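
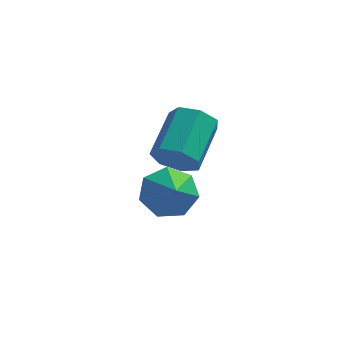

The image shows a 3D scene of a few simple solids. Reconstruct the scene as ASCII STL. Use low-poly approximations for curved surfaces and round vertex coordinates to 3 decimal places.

solid 
facet normal -0.182 -0.877 -0.445
outer loop
vertex 2.783 -1.654 -0.465
vertex 2.575 -1.313 -1.052
vertex 3.226 -1.537 -0.877
endloop
endfacet
facet normal 0.671 -0.443 0.595
outer loop
vertex 2.783 -1.654 -0.465
vertex 3.226 -1.537 -0.877
vertex 3.073 -0.269 0.238
endloop
endfacet
facet normal 0.671 -0.442 0.595
outer loop
vertex 3.073 -0.269 0.238
vertex 3.226 -1.537 -0.877
vertex 3.515 -0.152 -0.174
endloop
endfacet
facet normal 0.184 0.876 0.446
outer loop
vertex 3.073 -0.269 0.238
vertex 3.515 -0.152 -0.174
vertex 2.865 0.073 -0.348
endloop
endfacet
facet normal -0.182 -0.877 -0.445
outer loop
vertex 3.226 -1.537 -0.877
vertex 2.575 -1.313 -1.052
vertex 3.179 -1.251 -1.421
endloop
endfacet
facet normal 0.980 -0.128 -0.152
outer loop
vertex 3.226 -1.537 -0.877
vertex 3.179 -1.251 -1.421
vertex 3.515 -0.152 -0.174
endloop
endfacet
facet normal 0.980 -0.128 -0.152
outer loop
vertex 3.515 -0.152 -0.174
vertex 3.179 -1.251 -1.421
vertex 3.468 0.134 -0.718
endloop
endfacet
facet normal 0.184 0.876 0.445
outer loop
vertex 3.515 -0.152 -0.174
vertex 3.468 0.134 -0.718
vertex 2.865 0.073 -0.348
endloop
endfacet
facet normal -0.182 -0.877 -0.445
outer loop
vertex 3.179 -1.251 -1.421
vertex 2.575 -1.313 -1.052
vertex 2.677 -1.012 -1.686
endloop
endfacet
facet normal 0.550 0.284 -0.786
outer loop
vertex 3.179 -1.251 -1.421
vertex 2.677 -1.012 -1.686
vertex 3.468 0.134 -0.718
endloop
endfacet
facet normal 0.551 0.283 -0.785
outer loop
vertex 3.468 0.134 -0.718
vertex 2.677 -1.012 -1.686
vertex 2.967 0.373 -0.983
endloop
endfacet
facet normal 0.184 0.877 0.444
outer loop
vertex 3.468 0.134 -0.718
vertex 2.967 0.373 -0.983
vertex 2.865 0.073 -0.348
endloop
endfacet
facet normal -0.185 -0.876 -0.446
outer loop
vertex 2.677 -1.012 -1.686
vertex 2.575 -1.313 -1.052
vertex 2.099 -0.998 -1.474
endloop
endfacet
facet normal -0.292 0.481 -0.827
outer loop
vertex 2.677 -1.012 -1.686
vertex 2.099 -0.998 -1.474
vertex 2.967 0.373 -0.983
endloop
endfacet
facet normal -0.291 0.481 -0.827
outer loop
vertex 2.967 0.373 -0.983
vertex 2.099 -0.998 -1.474
vertex 2.388 0.387 -0.771
endloop
endfacet
facet normal 0.184 0.877 0.444
outer loop
vertex 2.967 0.373 -0.983
vertex 2.388 0.387 -0.771
vertex 2.865 0.073 -0.348
endloop
endfacet
facet normal -0.184 -0.876 -0.446
outer loop
vertex 2.099 -0.998 -1.474
vertex 2.575 -1.313 -1.052
vertex 1.879 -1.222 -0.944
endloop
endfacet
facet normal -0.916 0.316 -0.247
outer loop
vertex 2.099 -0.998 -1.474
vertex 1.879 -1.222 -0.944
vertex 2.388 0.387 -0.771
endloop
endfacet
facet normal -0.916 0.316 -0.245
outer loop
vertex 2.388 0.387 -0.771
vertex 1.879 -1.222 -0.944
vertex 2.169 0.163 -0.241
endloop
endfacet
facet normal 0.182 0.877 0.446
outer loop
vertex 2.388 0.387 -0.771
vertex 2.169 0.163 -0.241
vertex 2.865 0.073 -0.348
endloop
endfacet
facet normal -0.184 -0.877 -0.444
outer loop
vertex 1.879 -1.222 -0.944
vertex 2.575 -1.313 -1.052
vertex 2.184 -1.514 -0.494
endloop
endfacet
facet normal -0.850 -0.086 0.520
outer loop
vertex 1.879 -1.222 -0.944
vertex 2.184 -1.514 -0.494
vertex 2.169 0.163 -0.241
endloop
endfacet
facet normal -0.851 -0.086 0.519
outer loop
vertex 2.169 0.163 -0.241
vertex 2.184 -1.514 -0.494
vertex 2.473 -0.129 0.209
endloop
endfacet
facet normal 0.182 0.876 0.446
outer loop
vertex 2.169 0.163 -0.241
vertex 2.473 -0.129 0.209
vertex 2.865 0.073 -0.348
endloop
endfacet
facet normal -0.183 -0.877 -0.444
outer loop
vertex 2.184 -1.514 -0.494
vertex 2.575 -1.313 -1.052
vertex 2.783 -1.654 -0.465
endloop
endfacet
facet normal -0.142 -0.424 0.894
outer loop
vertex 2.184 -1.514 -0.494
vertex 2.783 -1.654 -0.465
vertex 2.473 -0.129 0.209
endloop
endfacet
facet normal -0.142 -0.424 0.894
outer loop
vertex 2.473 -0.129 0.209
vertex 2.783 -1.654 -0.465
vertex 3.073 -0.269 0.238
endloop
endfacet
facet normal 0.183 0.876 0.446
outer loop
vertex 2.473 -0.129 0.209
vertex 3.073 -0.269 0.238
vertex 2.865 0.073 -0.348
endloop
endfacet
facet normal -0.295 0.711 -0.639
outer loop
vertex 2.616 -0.052 -4.233
vertex 2.136 0.304 -3.615
vertex 2.957 0.464 -3.816
endloop
endfacet
facet normal 0.857 -0.511 -0.068
outer loop
vertex 2.616 -0.052 -4.233
vertex 2.957 0.464 -3.816
vertex 2.464 -0.484 -2.905
endloop
endfacet
facet normal -0.295 0.711 -0.638
outer loop
vertex 2.957 0.464 -3.816
vertex 2.136 0.304 -3.615
vertex 2.68 0.86 -3.247
endloop
endfacet
facet normal 0.891 -0.028 0.453
outer loop
vertex 2.957 0.464 -3.816
vertex 2.68 0.86 -3.247
vertex 2.464 -0.484 -2.905
endloop
endfacet
facet normal -0.294 0.711 -0.639
outer loop
vertex 2.68 0.86 -3.247
vertex 2.136 0.304 -3.615
vertex 1.993 0.838 -2.956
endloop
endfacet
facet normal 0.380 0.170 0.909
outer loop
vertex 2.68 0.86 -3.247
vertex 1.993 0.838 -2.956
vertex 2.464 -0.484 -2.905
endloop
endfacet
facet normal -0.296 0.710 -0.639
outer loop
vertex 1.993 0.838 -2.956
vertex 2.136 0.304 -3.615
vertex 1.414 0.413 -3.16
endloop
endfacet
facet normal -0.288 -0.066 0.955
outer loop
vertex 1.993 0.838 -2.956
vertex 1.414 0.413 -3.16
vertex 2.464 -0.484 -2.905
endloop
endfacet
facet normal -0.295 0.711 -0.639
outer loop
vertex 1.414 0.413 -3.16
vertex 2.136 0.304 -3.615
vertex 1.379 -0.093 -3.707
endloop
endfacet
facet normal -0.613 -0.560 0.557
outer loop
vertex 1.414 0.413 -3.16
vertex 1.379 -0.093 -3.707
vertex 2.464 -0.484 -2.905
endloop
endfacet
facet normal -0.295 0.710 -0.640
outer loop
vertex 1.379 -0.093 -3.707
vertex 2.136 0.304 -3.615
vertex 1.914 -0.301 -4.184
endloop
endfacet
facet normal -0.350 -0.937 0.016
outer loop
vertex 1.379 -0.093 -3.707
vertex 1.914 -0.301 -4.184
vertex 2.464 -0.484 -2.905
endloop
endfacet
facet normal -0.296 0.710 -0.639
outer loop
vertex 1.914 -0.301 -4.184
vertex 2.136 0.304 -3.615
vertex 2.616 -0.052 -4.233
endloop
endfacet
facet normal 0.306 -0.915 -0.263
outer loop
vertex 1.914 -0.301 -4.184
vertex 2.616 -0.052 -4.233
vertex 2.464 -0.484 -2.905
endloop
endfacet

endsolid


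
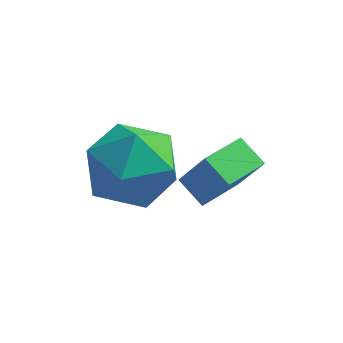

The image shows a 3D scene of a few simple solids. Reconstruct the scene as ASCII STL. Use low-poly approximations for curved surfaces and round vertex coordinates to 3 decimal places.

solid 
facet normal -0.490 0.130 -0.862
outer loop
vertex -2.662 0.659 -3.234
vertex -2.042 1.703 -3.429
vertex -2.071 0.234 -3.634
endloop
endfacet
facet normal -0.504 -0.849 0.158
outer loop
vertex -1.478 0.077 -2.591
vertex -2.662 0.659 -3.234
vertex -2.071 0.234 -3.634
endloop
endfacet
facet normal -0.491 0.130 -0.862
outer loop
vertex -2.071 0.234 -3.634
vertex -2.042 1.703 -3.429
vertex -1.452 1.278 -3.829
endloop
endfacet
facet normal 0.711 -0.512 -0.482
outer loop
vertex -1.452 1.278 -3.829
vertex -1.478 0.077 -2.591
vertex -2.071 0.234 -3.634
endloop
endfacet
facet normal -0.711 0.512 0.481
outer loop
vertex -2.662 0.659 -3.234
vertex -1.449 1.546 -2.386
vertex -2.042 1.703 -3.429
endloop
endfacet
facet normal -0.504 -0.849 0.159
outer loop
vertex -2.068 0.502 -2.191
vertex -2.662 0.659 -3.234
vertex -1.478 0.077 -2.591
endloop
endfacet
facet normal -0.711 0.512 0.482
outer loop
vertex -2.068 0.502 -2.191
vertex -1.449 1.546 -2.386
vertex -2.662 0.659 -3.234
endloop
endfacet
facet normal 0.504 0.849 -0.159
outer loop
vertex -2.042 1.703 -3.429
vertex -1.449 1.546 -2.386
vertex -1.452 1.278 -3.829
endloop
endfacet
facet normal 0.711 -0.512 -0.482
outer loop
vertex -0.858 1.121 -2.786
vertex -1.478 0.077 -2.591
vertex -1.452 1.278 -3.829
endloop
endfacet
facet normal 0.503 0.849 -0.159
outer loop
vertex -1.452 1.278 -3.829
vertex -1.449 1.546 -2.386
vertex -0.858 1.121 -2.786
endloop
endfacet
facet normal 0.490 -0.130 0.862
outer loop
vertex -0.858 1.121 -2.786
vertex -2.068 0.502 -2.191
vertex -1.478 0.077 -2.591
endloop
endfacet
facet normal 0.490 -0.130 0.862
outer loop
vertex -1.449 1.546 -2.386
vertex -2.068 0.502 -2.191
vertex -0.858 1.121 -2.786
endloop
endfacet
facet normal -0.526 0.840 -0.137
outer loop
vertex -3.417 0.522 -2.203
vertex -4.392 -0.073 -2.107
vertex -3.906 0.383 -1.175
endloop
endfacet
facet normal 0.099 0.979 0.180
outer loop
vertex -3.417 0.522 -2.203
vertex -3.906 0.383 -1.175
vertex -2.769 0.288 -1.287
endloop
endfacet
facet normal 0.620 0.744 -0.248
outer loop
vertex -3.417 0.522 -2.203
vertex -2.769 0.288 -1.287
vertex -2.553 -0.226 -2.288
endloop
endfacet
facet normal 0.317 0.460 -0.829
outer loop
vertex -3.417 0.522 -2.203
vertex -2.553 -0.226 -2.288
vertex -3.556 -0.449 -2.795
endloop
endfacet
facet normal -0.392 0.519 -0.760
outer loop
vertex -3.417 0.522 -2.203
vertex -3.556 -0.449 -2.795
vertex -4.392 -0.073 -2.107
endloop
endfacet
facet normal 0.128 0.605 0.786
outer loop
vertex -2.769 0.288 -1.287
vertex -3.906 0.383 -1.175
vertex -3.344 -0.451 -0.625
endloop
endfacet
facet normal -0.883 0.380 0.275
outer loop
vertex -3.906 0.383 -1.175
vertex -4.392 -0.073 -2.107
vertex -4.347 -0.674 -1.132
endloop
endfacet
facet normal -0.666 -0.139 -0.733
outer loop
vertex -4.392 -0.073 -2.107
vertex -3.556 -0.449 -2.795
vertex -4.131 -1.188 -2.133
endloop
endfacet
facet normal 0.480 -0.234 -0.846
outer loop
vertex -3.556 -0.449 -2.795
vertex -2.553 -0.226 -2.288
vertex -2.994 -1.283 -2.245
endloop
endfacet
facet normal 0.970 0.225 0.094
outer loop
vertex -2.553 -0.226 -2.288
vertex -2.769 0.288 -1.287
vertex -2.508 -0.827 -1.313
endloop
endfacet
facet normal -0.317 -0.460 0.829
outer loop
vertex -3.483 -1.422 -1.217
vertex -3.344 -0.451 -0.625
vertex -4.347 -0.674 -1.132
endloop
endfacet
facet normal -0.620 -0.744 0.248
outer loop
vertex -3.483 -1.422 -1.217
vertex -4.347 -0.674 -1.132
vertex -4.131 -1.188 -2.133
endloop
endfacet
facet normal -0.099 -0.979 -0.180
outer loop
vertex -3.483 -1.422 -1.217
vertex -4.131 -1.188 -2.133
vertex -2.994 -1.283 -2.245
endloop
endfacet
facet normal 0.526 -0.840 0.137
outer loop
vertex -3.483 -1.422 -1.217
vertex -2.994 -1.283 -2.245
vertex -2.508 -0.827 -1.313
endloop
endfacet
facet normal 0.392 -0.519 0.760
outer loop
vertex -3.483 -1.422 -1.217
vertex -2.508 -0.827 -1.313
vertex -3.344 -0.451 -0.625
endloop
endfacet
facet normal -0.480 0.234 0.846
outer loop
vertex -4.347 -0.674 -1.132
vertex -3.344 -0.451 -0.625
vertex -3.906 0.383 -1.175
endloop
endfacet
facet normal -0.970 -0.225 -0.094
outer loop
vertex -4.131 -1.188 -2.133
vertex -4.347 -0.674 -1.132
vertex -4.392 -0.073 -2.107
endloop
endfacet
facet normal -0.128 -0.605 -0.786
outer loop
vertex -2.994 -1.283 -2.245
vertex -4.131 -1.188 -2.133
vertex -3.556 -0.449 -2.795
endloop
endfacet
facet normal 0.883 -0.380 -0.275
outer loop
vertex -2.508 -0.827 -1.313
vertex -2.994 -1.283 -2.245
vertex -2.553 -0.226 -2.288
endloop
endfacet
facet normal 0.666 0.139 0.733
outer loop
vertex -3.344 -0.451 -0.625
vertex -2.508 -0.827 -1.313
vertex -2.769 0.288 -1.287
endloop
endfacet

endsolid


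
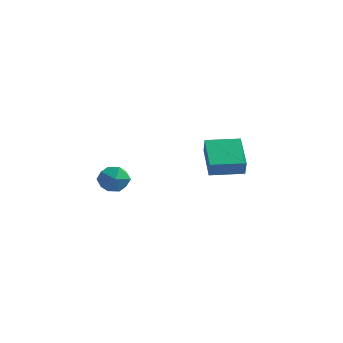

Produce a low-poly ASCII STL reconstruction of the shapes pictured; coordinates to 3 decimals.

solid 
facet normal -0.318 0.397 -0.861
outer loop
vertex 1.169 0.503 -0.861
vertex 2.595 1.728 -0.823
vertex 2.408 -0.907 -1.969
endloop
endfacet
facet normal -0.759 -0.651 -0.020
outer loop
vertex 2.745 -1.328 -1.057
vertex 1.169 0.503 -0.861
vertex 2.408 -0.907 -1.969
endloop
endfacet
facet normal -0.319 0.397 -0.861
outer loop
vertex 2.408 -0.907 -1.969
vertex 2.595 1.728 -0.823
vertex 3.834 0.318 -1.932
endloop
endfacet
facet normal 0.569 -0.647 -0.509
outer loop
vertex 3.834 0.318 -1.932
vertex 2.745 -1.328 -1.057
vertex 2.408 -0.907 -1.969
endloop
endfacet
facet normal -0.569 0.646 0.509
outer loop
vertex 1.169 0.503 -0.861
vertex 2.932 1.307 0.089
vertex 2.595 1.728 -0.823
endloop
endfacet
facet normal -0.759 -0.651 -0.020
outer loop
vertex 1.506 0.082 0.052
vertex 1.169 0.503 -0.861
vertex 2.745 -1.328 -1.057
endloop
endfacet
facet normal -0.569 0.647 0.508
outer loop
vertex 1.506 0.082 0.052
vertex 2.932 1.307 0.089
vertex 1.169 0.503 -0.861
endloop
endfacet
facet normal 0.759 0.651 0.020
outer loop
vertex 2.595 1.728 -0.823
vertex 2.932 1.307 0.089
vertex 3.834 0.318 -1.932
endloop
endfacet
facet normal 0.569 -0.647 -0.508
outer loop
vertex 4.171 -0.103 -1.019
vertex 2.745 -1.328 -1.057
vertex 3.834 0.318 -1.932
endloop
endfacet
facet normal 0.759 0.651 0.020
outer loop
vertex 3.834 0.318 -1.932
vertex 2.932 1.307 0.089
vertex 4.171 -0.103 -1.019
endloop
endfacet
facet normal 0.318 -0.397 0.861
outer loop
vertex 4.171 -0.103 -1.019
vertex 1.506 0.082 0.052
vertex 2.745 -1.328 -1.057
endloop
endfacet
facet normal 0.318 -0.397 0.861
outer loop
vertex 2.932 1.307 0.089
vertex 1.506 0.082 0.052
vertex 4.171 -0.103 -1.019
endloop
endfacet
facet normal -0.459 0.843 0.283
outer loop
vertex -4.29 -0.111 -3.837
vertex -4.313 -0.45 -2.864
vertex -3.509 0.1 -3.199
endloop
endfacet
facet normal -0.033 0.960 -0.278
outer loop
vertex -4.29 -0.111 -3.837
vertex -3.509 0.1 -3.199
vertex -3.318 -0.175 -4.173
endloop
endfacet
facet normal -0.245 0.534 -0.809
outer loop
vertex -4.29 -0.111 -3.837
vertex -3.318 -0.175 -4.173
vertex -4.004 -0.896 -4.441
endloop
endfacet
facet normal -0.802 0.152 -0.578
outer loop
vertex -4.29 -0.111 -3.837
vertex -4.004 -0.896 -4.441
vertex -4.619 -1.066 -3.632
endloop
endfacet
facet normal -0.934 0.343 0.097
outer loop
vertex -4.29 -0.111 -3.837
vertex -4.619 -1.066 -3.632
vertex -4.313 -0.45 -2.864
endloop
endfacet
facet normal 0.631 0.770 -0.094
outer loop
vertex -3.318 -0.175 -4.173
vertex -3.509 0.1 -3.199
vertex -2.741 -0.554 -3.408
endloop
endfacet
facet normal -0.059 0.580 0.812
outer loop
vertex -3.509 0.1 -3.199
vertex -4.313 -0.45 -2.864
vertex -3.356 -0.724 -2.599
endloop
endfacet
facet normal -0.828 -0.227 0.512
outer loop
vertex -4.313 -0.45 -2.864
vertex -4.619 -1.066 -3.632
vertex -4.042 -1.445 -2.867
endloop
endfacet
facet normal -0.614 -0.536 -0.579
outer loop
vertex -4.619 -1.066 -3.632
vertex -4.004 -0.896 -4.441
vertex -3.851 -1.72 -3.841
endloop
endfacet
facet normal 0.288 0.081 -0.954
outer loop
vertex -4.004 -0.896 -4.441
vertex -3.318 -0.175 -4.173
vertex -3.047 -1.17 -4.176
endloop
endfacet
facet normal 0.802 -0.152 0.578
outer loop
vertex -3.07 -1.509 -3.203
vertex -2.741 -0.554 -3.408
vertex -3.356 -0.724 -2.599
endloop
endfacet
facet normal 0.245 -0.534 0.809
outer loop
vertex -3.07 -1.509 -3.203
vertex -3.356 -0.724 -2.599
vertex -4.042 -1.445 -2.867
endloop
endfacet
facet normal 0.033 -0.960 0.278
outer loop
vertex -3.07 -1.509 -3.203
vertex -4.042 -1.445 -2.867
vertex -3.851 -1.72 -3.841
endloop
endfacet
facet normal 0.459 -0.843 -0.283
outer loop
vertex -3.07 -1.509 -3.203
vertex -3.851 -1.72 -3.841
vertex -3.047 -1.17 -4.176
endloop
endfacet
facet normal 0.934 -0.343 -0.097
outer loop
vertex -3.07 -1.509 -3.203
vertex -3.047 -1.17 -4.176
vertex -2.741 -0.554 -3.408
endloop
endfacet
facet normal 0.614 0.536 0.579
outer loop
vertex -3.356 -0.724 -2.599
vertex -2.741 -0.554 -3.408
vertex -3.509 0.1 -3.199
endloop
endfacet
facet normal -0.288 -0.081 0.954
outer loop
vertex -4.042 -1.445 -2.867
vertex -3.356 -0.724 -2.599
vertex -4.313 -0.45 -2.864
endloop
endfacet
facet normal -0.631 -0.770 0.094
outer loop
vertex -3.851 -1.72 -3.841
vertex -4.042 -1.445 -2.867
vertex -4.619 -1.066 -3.632
endloop
endfacet
facet normal 0.059 -0.580 -0.812
outer loop
vertex -3.047 -1.17 -4.176
vertex -3.851 -1.72 -3.841
vertex -4.004 -0.896 -4.441
endloop
endfacet
facet normal 0.828 0.227 -0.512
outer loop
vertex -2.741 -0.554 -3.408
vertex -3.047 -1.17 -4.176
vertex -3.318 -0.175 -4.173
endloop
endfacet

endsolid


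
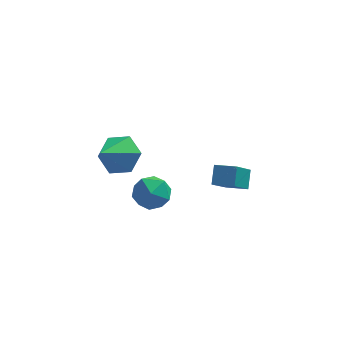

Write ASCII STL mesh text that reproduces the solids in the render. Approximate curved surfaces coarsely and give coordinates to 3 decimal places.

solid 
facet normal 0.390 0.683 -0.617
outer loop
vertex -2.032 0.194 3.991
vertex -2.373 -0.271 3.261
vertex -2.883 0.391 3.671
endloop
endfacet
facet normal -0.275 0.298 0.914
outer loop
vertex -2.032 0.194 3.991
vertex -2.883 0.391 3.671
vertex -2.967 -1.309 4.199
endloop
endfacet
facet normal 0.391 0.683 -0.617
outer loop
vertex -2.883 0.391 3.671
vertex -2.373 -0.271 3.261
vertex -3.223 -0.074 2.94
endloop
endfacet
facet normal -0.930 0.150 0.337
outer loop
vertex -2.883 0.391 3.671
vertex -3.223 -0.074 2.94
vertex -2.967 -1.309 4.199
endloop
endfacet
facet normal 0.391 0.683 -0.617
outer loop
vertex -3.223 -0.074 2.94
vertex -2.373 -0.271 3.261
vertex -2.714 -0.735 2.531
endloop
endfacet
facet normal -0.837 -0.466 -0.287
outer loop
vertex -3.223 -0.074 2.94
vertex -2.714 -0.735 2.531
vertex -2.967 -1.309 4.199
endloop
endfacet
facet normal 0.391 0.683 -0.617
outer loop
vertex -2.714 -0.735 2.531
vertex -2.373 -0.271 3.261
vertex -1.863 -0.932 2.852
endloop
endfacet
facet normal -0.090 -0.937 -0.336
outer loop
vertex -2.714 -0.735 2.531
vertex -1.863 -0.932 2.852
vertex -2.967 -1.309 4.199
endloop
endfacet
facet normal 0.391 0.683 -0.617
outer loop
vertex -1.863 -0.932 2.852
vertex -2.373 -0.271 3.261
vertex -1.523 -0.468 3.582
endloop
endfacet
facet normal 0.563 -0.791 0.240
outer loop
vertex -1.863 -0.932 2.852
vertex -1.523 -0.468 3.582
vertex -2.967 -1.309 4.199
endloop
endfacet
facet normal 0.391 0.682 -0.617
outer loop
vertex -1.523 -0.468 3.582
vertex -2.373 -0.271 3.261
vertex -2.032 0.194 3.991
endloop
endfacet
facet normal 0.470 -0.173 0.865
outer loop
vertex -1.523 -0.468 3.582
vertex -2.032 0.194 3.991
vertex -2.967 -1.309 4.199
endloop
endfacet
facet normal -0.368 0.924 -0.105
outer loop
vertex -1.42 2.369 -1.264
vertex -2.124 2.15 -0.723
vertex -1.359 2.496 -0.361
endloop
endfacet
facet normal 0.343 0.927 -0.154
outer loop
vertex -1.42 2.369 -1.264
vertex -1.359 2.496 -0.361
vertex -0.648 2.156 -0.823
endloop
endfacet
facet normal 0.530 0.494 -0.689
outer loop
vertex -1.42 2.369 -1.264
vertex -0.648 2.156 -0.823
vertex -0.973 1.599 -1.472
endloop
endfacet
facet normal -0.067 0.224 -0.972
outer loop
vertex -1.42 2.369 -1.264
vertex -0.973 1.599 -1.472
vertex -1.886 1.596 -1.41
endloop
endfacet
facet normal -0.622 0.490 -0.611
outer loop
vertex -1.42 2.369 -1.264
vertex -1.886 1.596 -1.41
vertex -2.124 2.15 -0.723
endloop
endfacet
facet normal 0.606 0.654 0.452
outer loop
vertex -0.648 2.156 -0.823
vertex -1.359 2.496 -0.361
vertex -0.874 1.804 -0.01
endloop
endfacet
facet normal -0.545 0.650 0.530
outer loop
vertex -1.359 2.496 -0.361
vertex -2.124 2.15 -0.723
vertex -1.787 1.801 0.052
endloop
endfacet
facet normal -0.956 -0.053 -0.289
outer loop
vertex -2.124 2.15 -0.723
vertex -1.886 1.596 -1.41
vertex -2.112 1.244 -0.597
endloop
endfacet
facet normal -0.058 -0.483 -0.873
outer loop
vertex -1.886 1.596 -1.41
vertex -0.973 1.599 -1.472
vertex -1.401 0.904 -1.059
endloop
endfacet
facet normal 0.908 -0.046 -0.416
outer loop
vertex -0.973 1.599 -1.472
vertex -0.648 2.156 -0.823
vertex -0.636 1.25 -0.697
endloop
endfacet
facet normal 0.067 -0.224 0.972
outer loop
vertex -1.34 1.031 -0.156
vertex -0.874 1.804 -0.01
vertex -1.787 1.801 0.052
endloop
endfacet
facet normal -0.530 -0.494 0.689
outer loop
vertex -1.34 1.031 -0.156
vertex -1.787 1.801 0.052
vertex -2.112 1.244 -0.597
endloop
endfacet
facet normal -0.343 -0.927 0.154
outer loop
vertex -1.34 1.031 -0.156
vertex -2.112 1.244 -0.597
vertex -1.401 0.904 -1.059
endloop
endfacet
facet normal 0.368 -0.924 0.105
outer loop
vertex -1.34 1.031 -0.156
vertex -1.401 0.904 -1.059
vertex -0.636 1.25 -0.697
endloop
endfacet
facet normal 0.622 -0.490 0.611
outer loop
vertex -1.34 1.031 -0.156
vertex -0.636 1.25 -0.697
vertex -0.874 1.804 -0.01
endloop
endfacet
facet normal 0.058 0.483 0.873
outer loop
vertex -1.787 1.801 0.052
vertex -0.874 1.804 -0.01
vertex -1.359 2.496 -0.361
endloop
endfacet
facet normal -0.908 0.046 0.416
outer loop
vertex -2.112 1.244 -0.597
vertex -1.787 1.801 0.052
vertex -2.124 2.15 -0.723
endloop
endfacet
facet normal -0.606 -0.654 -0.452
outer loop
vertex -1.401 0.904 -1.059
vertex -2.112 1.244 -0.597
vertex -1.886 1.596 -1.41
endloop
endfacet
facet normal 0.545 -0.650 -0.530
outer loop
vertex -0.636 1.25 -0.697
vertex -1.401 0.904 -1.059
vertex -0.973 1.599 -1.472
endloop
endfacet
facet normal 0.956 0.053 0.289
outer loop
vertex -0.874 1.804 -0.01
vertex -0.636 1.25 -0.697
vertex -0.648 2.156 -0.823
endloop
endfacet
facet normal -0.954 0.245 -0.170
outer loop
vertex 0.898 3.026 -1.173
vertex 0.948 3.689 -0.495
vertex 1.406 4.189 -2.349
endloop
endfacet
facet normal -0.053 -0.698 -0.714
outer loop
vertex 2.332 3.951 -2.185
vertex 0.898 3.026 -1.173
vertex 1.406 4.189 -2.349
endloop
endfacet
facet normal -0.954 0.245 -0.170
outer loop
vertex 1.406 4.189 -2.349
vertex 0.948 3.689 -0.495
vertex 1.456 4.852 -1.671
endloop
endfacet
facet normal 0.293 0.673 -0.679
outer loop
vertex 1.456 4.852 -1.671
vertex 2.332 3.951 -2.185
vertex 1.406 4.189 -2.349
endloop
endfacet
facet normal -0.293 -0.673 0.679
outer loop
vertex 0.898 3.026 -1.173
vertex 1.874 3.451 -0.331
vertex 0.948 3.689 -0.495
endloop
endfacet
facet normal -0.053 -0.698 -0.714
outer loop
vertex 1.824 2.788 -1.009
vertex 0.898 3.026 -1.173
vertex 2.332 3.951 -2.185
endloop
endfacet
facet normal -0.293 -0.673 0.679
outer loop
vertex 1.824 2.788 -1.009
vertex 1.874 3.451 -0.331
vertex 0.898 3.026 -1.173
endloop
endfacet
facet normal 0.053 0.698 0.714
outer loop
vertex 0.948 3.689 -0.495
vertex 1.874 3.451 -0.331
vertex 1.456 4.852 -1.671
endloop
endfacet
facet normal 0.293 0.673 -0.679
outer loop
vertex 2.382 4.614 -1.507
vertex 2.332 3.951 -2.185
vertex 1.456 4.852 -1.671
endloop
endfacet
facet normal 0.053 0.698 0.714
outer loop
vertex 1.456 4.852 -1.671
vertex 1.874 3.451 -0.331
vertex 2.382 4.614 -1.507
endloop
endfacet
facet normal 0.954 -0.245 0.170
outer loop
vertex 2.382 4.614 -1.507
vertex 1.824 2.788 -1.009
vertex 2.332 3.951 -2.185
endloop
endfacet
facet normal 0.954 -0.245 0.170
outer loop
vertex 1.874 3.451 -0.331
vertex 1.824 2.788 -1.009
vertex 2.382 4.614 -1.507
endloop
endfacet

endsolid


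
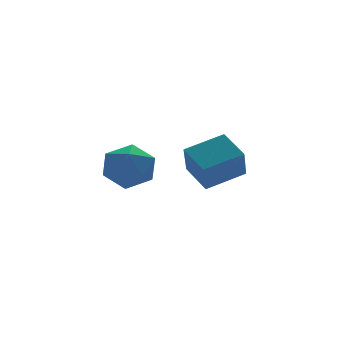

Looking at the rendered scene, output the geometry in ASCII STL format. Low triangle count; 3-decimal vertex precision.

solid 
facet normal -0.989 0.130 0.064
outer loop
vertex -4.42 -1.185 0.037
vertex -4.532 -2.268 0.511
vertex -4.363 -1.327 1.215
endloop
endfacet
facet normal -0.647 0.753 0.122
outer loop
vertex -4.42 -1.185 0.037
vertex -4.363 -1.327 1.215
vertex -3.608 -0.59 0.668
endloop
endfacet
facet normal -0.257 0.846 -0.467
outer loop
vertex -4.42 -1.185 0.037
vertex -3.608 -0.59 0.668
vertex -3.311 -1.076 -0.375
endloop
endfacet
facet normal -0.358 0.280 -0.890
outer loop
vertex -4.42 -1.185 0.037
vertex -3.311 -1.076 -0.375
vertex -3.882 -2.114 -0.472
endloop
endfacet
facet normal -0.811 -0.162 -0.562
outer loop
vertex -4.42 -1.185 0.037
vertex -3.882 -2.114 -0.472
vertex -4.532 -2.268 0.511
endloop
endfacet
facet normal -0.200 0.708 0.677
outer loop
vertex -3.608 -0.59 0.668
vertex -4.363 -1.327 1.215
vertex -3.218 -1.306 1.532
endloop
endfacet
facet normal -0.755 -0.300 0.583
outer loop
vertex -4.363 -1.327 1.215
vertex -4.532 -2.268 0.511
vertex -3.789 -2.344 1.435
endloop
endfacet
facet normal -0.467 -0.773 -0.430
outer loop
vertex -4.532 -2.268 0.511
vertex -3.882 -2.114 -0.472
vertex -3.492 -2.83 0.392
endloop
endfacet
facet normal 0.267 -0.057 -0.962
outer loop
vertex -3.882 -2.114 -0.472
vertex -3.311 -1.076 -0.375
vertex -2.737 -2.093 -0.155
endloop
endfacet
facet normal 0.432 0.858 -0.277
outer loop
vertex -3.311 -1.076 -0.375
vertex -3.608 -0.59 0.668
vertex -2.568 -1.152 0.549
endloop
endfacet
facet normal 0.358 -0.280 0.890
outer loop
vertex -2.68 -2.235 1.023
vertex -3.218 -1.306 1.532
vertex -3.789 -2.344 1.435
endloop
endfacet
facet normal 0.257 -0.846 0.467
outer loop
vertex -2.68 -2.235 1.023
vertex -3.789 -2.344 1.435
vertex -3.492 -2.83 0.392
endloop
endfacet
facet normal 0.647 -0.753 -0.122
outer loop
vertex -2.68 -2.235 1.023
vertex -3.492 -2.83 0.392
vertex -2.737 -2.093 -0.155
endloop
endfacet
facet normal 0.989 -0.130 -0.064
outer loop
vertex -2.68 -2.235 1.023
vertex -2.737 -2.093 -0.155
vertex -2.568 -1.152 0.549
endloop
endfacet
facet normal 0.811 0.162 0.562
outer loop
vertex -2.68 -2.235 1.023
vertex -2.568 -1.152 0.549
vertex -3.218 -1.306 1.532
endloop
endfacet
facet normal -0.267 0.057 0.962
outer loop
vertex -3.789 -2.344 1.435
vertex -3.218 -1.306 1.532
vertex -4.363 -1.327 1.215
endloop
endfacet
facet normal -0.432 -0.858 0.277
outer loop
vertex -3.492 -2.83 0.392
vertex -3.789 -2.344 1.435
vertex -4.532 -2.268 0.511
endloop
endfacet
facet normal 0.200 -0.708 -0.677
outer loop
vertex -2.737 -2.093 -0.155
vertex -3.492 -2.83 0.392
vertex -3.882 -2.114 -0.472
endloop
endfacet
facet normal 0.755 0.300 -0.583
outer loop
vertex -2.568 -1.152 0.549
vertex -2.737 -2.093 -0.155
vertex -3.311 -1.076 -0.375
endloop
endfacet
facet normal 0.467 0.773 0.430
outer loop
vertex -3.218 -1.306 1.532
vertex -2.568 -1.152 0.549
vertex -3.608 -0.59 0.668
endloop
endfacet
facet normal -0.294 -0.464 0.836
outer loop
vertex 1.617 -1.388 0.331
vertex 1.411 0.012 1.035
vertex -0.182 -1.346 -0.278
endloop
endfacet
facet normal 0.130 -0.886 -0.445
outer loop
vertex 0.309 -0.572 -1.675
vertex 1.617 -1.388 0.331
vertex -0.182 -1.346 -0.278
endloop
endfacet
facet normal -0.294 -0.463 0.836
outer loop
vertex -0.182 -1.346 -0.278
vertex 1.411 0.012 1.035
vertex -0.388 0.054 0.425
endloop
endfacet
facet normal -0.947 0.022 -0.321
outer loop
vertex -0.388 0.054 0.425
vertex 0.309 -0.572 -1.675
vertex -0.182 -1.346 -0.278
endloop
endfacet
facet normal 0.947 -0.022 0.321
outer loop
vertex 1.617 -1.388 0.331
vertex 1.902 0.786 -0.362
vertex 1.411 0.012 1.035
endloop
endfacet
facet normal 0.130 -0.886 -0.445
outer loop
vertex 2.108 -0.614 -1.065
vertex 1.617 -1.388 0.331
vertex 0.309 -0.572 -1.675
endloop
endfacet
facet normal 0.947 -0.022 0.321
outer loop
vertex 2.108 -0.614 -1.065
vertex 1.902 0.786 -0.362
vertex 1.617 -1.388 0.331
endloop
endfacet
facet normal -0.130 0.886 0.445
outer loop
vertex 1.411 0.012 1.035
vertex 1.902 0.786 -0.362
vertex -0.388 0.054 0.425
endloop
endfacet
facet normal -0.947 0.022 -0.321
outer loop
vertex 0.103 0.828 -0.971
vertex 0.309 -0.572 -1.675
vertex -0.388 0.054 0.425
endloop
endfacet
facet normal -0.130 0.886 0.445
outer loop
vertex -0.388 0.054 0.425
vertex 1.902 0.786 -0.362
vertex 0.103 0.828 -0.971
endloop
endfacet
facet normal 0.294 0.464 -0.836
outer loop
vertex 0.103 0.828 -0.971
vertex 2.108 -0.614 -1.065
vertex 0.309 -0.572 -1.675
endloop
endfacet
facet normal 0.294 0.463 -0.836
outer loop
vertex 1.902 0.786 -0.362
vertex 2.108 -0.614 -1.065
vertex 0.103 0.828 -0.971
endloop
endfacet

endsolid


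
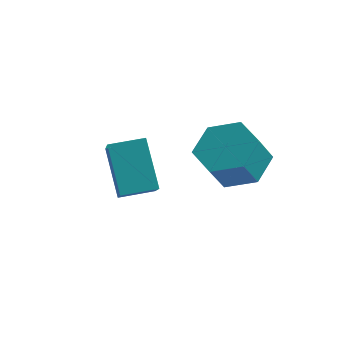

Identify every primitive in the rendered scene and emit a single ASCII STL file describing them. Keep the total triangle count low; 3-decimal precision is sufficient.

solid 
facet normal -0.439 0.491 0.753
outer loop
vertex 0.154 -0.165 3.769
vertex 0.964 0.373 3.891
vertex -0.574 1.237 2.43
endloop
endfacet
facet normal -0.827 -0.549 -0.125
outer loop
vertex 0.116 0.467 1.249
vertex 0.154 -0.165 3.769
vertex -0.574 1.237 2.43
endloop
endfacet
facet normal -0.440 0.490 0.753
outer loop
vertex -0.574 1.237 2.43
vertex 0.964 0.373 3.891
vertex 0.236 1.775 2.553
endloop
endfacet
facet normal -0.351 0.677 -0.647
outer loop
vertex 0.236 1.775 2.553
vertex 0.116 0.467 1.249
vertex -0.574 1.237 2.43
endloop
endfacet
facet normal 0.352 -0.677 0.647
outer loop
vertex 0.154 -0.165 3.769
vertex 1.654 -0.397 2.71
vertex 0.964 0.373 3.891
endloop
endfacet
facet normal -0.827 -0.549 -0.125
outer loop
vertex 0.844 -0.935 2.587
vertex 0.154 -0.165 3.769
vertex 0.116 0.467 1.249
endloop
endfacet
facet normal 0.352 -0.677 0.646
outer loop
vertex 0.844 -0.935 2.587
vertex 1.654 -0.397 2.71
vertex 0.154 -0.165 3.769
endloop
endfacet
facet normal 0.827 0.549 0.125
outer loop
vertex 0.964 0.373 3.891
vertex 1.654 -0.397 2.71
vertex 0.236 1.775 2.553
endloop
endfacet
facet normal -0.352 0.677 -0.646
outer loop
vertex 0.926 1.005 1.371
vertex 0.116 0.467 1.249
vertex 0.236 1.775 2.553
endloop
endfacet
facet normal 0.827 0.549 0.125
outer loop
vertex 0.236 1.775 2.553
vertex 1.654 -0.397 2.71
vertex 0.926 1.005 1.371
endloop
endfacet
facet normal 0.439 -0.490 -0.753
outer loop
vertex 0.926 1.005 1.371
vertex 0.844 -0.935 2.587
vertex 0.116 0.467 1.249
endloop
endfacet
facet normal 0.440 -0.490 -0.752
outer loop
vertex 1.654 -0.397 2.71
vertex 0.844 -0.935 2.587
vertex 0.926 1.005 1.371
endloop
endfacet
facet normal 0.169 0.496 -0.852
outer loop
vertex 3.662 2.237 2.661
vertex 2.842 2.01 2.366
vertex 2.958 2.771 2.832
endloop
endfacet
facet normal 0.600 0.634 0.488
outer loop
vertex 3.662 2.237 2.661
vertex 2.958 2.771 2.832
vertex 3.477 1.697 3.589
endloop
endfacet
facet normal 0.600 0.634 0.488
outer loop
vertex 3.477 1.697 3.589
vertex 2.958 2.771 2.832
vertex 2.773 2.231 3.76
endloop
endfacet
facet normal -0.169 -0.496 0.852
outer loop
vertex 3.477 1.697 3.589
vertex 2.773 2.231 3.76
vertex 2.658 1.47 3.294
endloop
endfacet
facet normal 0.171 0.495 -0.852
outer loop
vertex 2.958 2.771 2.832
vertex 2.842 2.01 2.366
vertex 2.139 2.545 2.536
endloop
endfacet
facet normal -0.377 0.831 0.409
outer loop
vertex 2.958 2.771 2.832
vertex 2.139 2.545 2.536
vertex 2.773 2.231 3.76
endloop
endfacet
facet normal -0.377 0.832 0.408
outer loop
vertex 2.773 2.231 3.76
vertex 2.139 2.545 2.536
vertex 1.954 2.005 3.465
endloop
endfacet
facet normal -0.170 -0.496 0.852
outer loop
vertex 2.773 2.231 3.76
vertex 1.954 2.005 3.465
vertex 2.658 1.47 3.294
endloop
endfacet
facet normal 0.170 0.494 -0.852
outer loop
vertex 2.139 2.545 2.536
vertex 2.842 2.01 2.366
vertex 2.023 1.783 2.071
endloop
endfacet
facet normal -0.977 0.197 -0.080
outer loop
vertex 2.139 2.545 2.536
vertex 2.023 1.783 2.071
vertex 1.954 2.005 3.465
endloop
endfacet
facet normal -0.977 0.198 -0.080
outer loop
vertex 1.954 2.005 3.465
vertex 2.023 1.783 2.071
vertex 1.838 1.243 2.999
endloop
endfacet
facet normal -0.169 -0.495 0.852
outer loop
vertex 1.954 2.005 3.465
vertex 1.838 1.243 2.999
vertex 2.658 1.47 3.294
endloop
endfacet
facet normal 0.169 0.496 -0.852
outer loop
vertex 2.023 1.783 2.071
vertex 2.842 2.01 2.366
vertex 2.727 1.249 1.9
endloop
endfacet
facet normal -0.600 -0.634 -0.488
outer loop
vertex 2.023 1.783 2.071
vertex 2.727 1.249 1.9
vertex 1.838 1.243 2.999
endloop
endfacet
facet normal -0.600 -0.634 -0.488
outer loop
vertex 1.838 1.243 2.999
vertex 2.727 1.249 1.9
vertex 2.542 0.709 2.828
endloop
endfacet
facet normal -0.169 -0.496 0.852
outer loop
vertex 1.838 1.243 2.999
vertex 2.542 0.709 2.828
vertex 2.658 1.47 3.294
endloop
endfacet
facet normal 0.170 0.496 -0.852
outer loop
vertex 2.727 1.249 1.9
vertex 2.842 2.01 2.366
vertex 3.546 1.475 2.195
endloop
endfacet
facet normal 0.377 -0.831 -0.409
outer loop
vertex 2.727 1.249 1.9
vertex 3.546 1.475 2.195
vertex 2.542 0.709 2.828
endloop
endfacet
facet normal 0.377 -0.831 -0.408
outer loop
vertex 2.542 0.709 2.828
vertex 3.546 1.475 2.195
vertex 3.361 0.935 3.124
endloop
endfacet
facet normal -0.171 -0.495 0.852
outer loop
vertex 2.542 0.709 2.828
vertex 3.361 0.935 3.124
vertex 2.658 1.47 3.294
endloop
endfacet
facet normal 0.169 0.495 -0.852
outer loop
vertex 3.546 1.475 2.195
vertex 2.842 2.01 2.366
vertex 3.662 2.237 2.661
endloop
endfacet
facet normal 0.977 -0.198 0.080
outer loop
vertex 3.546 1.475 2.195
vertex 3.662 2.237 2.661
vertex 3.361 0.935 3.124
endloop
endfacet
facet normal 0.977 -0.197 0.080
outer loop
vertex 3.361 0.935 3.124
vertex 3.662 2.237 2.661
vertex 3.477 1.697 3.589
endloop
endfacet
facet normal -0.170 -0.494 0.852
outer loop
vertex 3.361 0.935 3.124
vertex 3.477 1.697 3.589
vertex 2.658 1.47 3.294
endloop
endfacet

endsolid


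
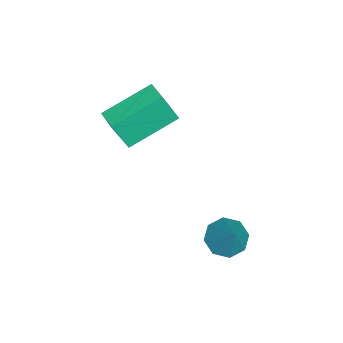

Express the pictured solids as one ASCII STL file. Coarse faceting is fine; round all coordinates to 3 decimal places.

solid 
facet normal -0.615 0.682 0.396
outer loop
vertex -1.629 -1.539 4.967
vertex -0.894 -0.928 5.056
vertex -1.908 -1.005 3.615
endloop
endfacet
facet normal -0.766 -0.636 -0.093
outer loop
vertex -0.586 -2.472 2.764
vertex -1.629 -1.539 4.967
vertex -1.908 -1.005 3.615
endloop
endfacet
facet normal -0.614 0.683 0.396
outer loop
vertex -1.908 -1.005 3.615
vertex -0.894 -0.928 5.056
vertex -1.173 -0.395 3.704
endloop
endfacet
facet normal -0.188 0.360 -0.914
outer loop
vertex -1.173 -0.395 3.704
vertex -0.586 -2.472 2.764
vertex -1.908 -1.005 3.615
endloop
endfacet
facet normal 0.189 -0.360 0.914
outer loop
vertex -1.629 -1.539 4.967
vertex 0.428 -2.395 4.205
vertex -0.894 -0.928 5.056
endloop
endfacet
facet normal -0.766 -0.637 -0.093
outer loop
vertex -0.307 -3.005 4.116
vertex -1.629 -1.539 4.967
vertex -0.586 -2.472 2.764
endloop
endfacet
facet normal 0.188 -0.360 0.914
outer loop
vertex -0.307 -3.005 4.116
vertex 0.428 -2.395 4.205
vertex -1.629 -1.539 4.967
endloop
endfacet
facet normal 0.766 0.636 0.093
outer loop
vertex -0.894 -0.928 5.056
vertex 0.428 -2.395 4.205
vertex -1.173 -0.395 3.704
endloop
endfacet
facet normal -0.189 0.360 -0.914
outer loop
vertex 0.149 -1.861 2.853
vertex -0.586 -2.472 2.764
vertex -1.173 -0.395 3.704
endloop
endfacet
facet normal 0.766 0.636 0.093
outer loop
vertex -1.173 -0.395 3.704
vertex 0.428 -2.395 4.205
vertex 0.149 -1.861 2.853
endloop
endfacet
facet normal 0.615 -0.682 -0.396
outer loop
vertex 0.149 -1.861 2.853
vertex -0.307 -3.005 4.116
vertex -0.586 -2.472 2.764
endloop
endfacet
facet normal 0.614 -0.682 -0.396
outer loop
vertex 0.428 -2.395 4.205
vertex -0.307 -3.005 4.116
vertex 0.149 -1.861 2.853
endloop
endfacet
facet normal -0.521 -0.304 -0.798
outer loop
vertex 2.456 1.859 0.061
vertex 1.781 2.169 0.384
vertex 2.364 2.45 -0.104
endloop
endfacet
facet normal 0.979 0.102 -0.179
outer loop
vertex 2.456 1.859 0.061
vertex 2.364 2.45 -0.104
vertex 2.679 2.691 1.756
endloop
endfacet
facet normal -0.522 -0.303 -0.798
outer loop
vertex 2.364 2.45 -0.104
vertex 1.781 2.169 0.384
vertex 1.93 2.876 0.018
endloop
endfacet
facet normal 0.656 0.727 -0.205
outer loop
vertex 2.364 2.45 -0.104
vertex 1.93 2.876 0.018
vertex 2.679 2.691 1.756
endloop
endfacet
facet normal -0.521 -0.303 -0.798
outer loop
vertex 1.93 2.876 0.018
vertex 1.781 2.169 0.384
vertex 1.409 2.888 0.354
endloop
endfacet
facet normal 0.071 0.995 0.075
outer loop
vertex 1.93 2.876 0.018
vertex 1.409 2.888 0.354
vertex 2.679 2.691 1.756
endloop
endfacet
facet normal -0.522 -0.303 -0.797
outer loop
vertex 1.409 2.888 0.354
vertex 1.781 2.169 0.384
vertex 1.107 2.478 0.708
endloop
endfacet
facet normal -0.434 0.750 0.499
outer loop
vertex 1.409 2.888 0.354
vertex 1.107 2.478 0.708
vertex 2.679 2.691 1.756
endloop
endfacet
facet normal -0.522 -0.303 -0.797
outer loop
vertex 1.107 2.478 0.708
vertex 1.781 2.169 0.384
vertex 1.199 1.888 0.872
endloop
endfacet
facet normal -0.562 0.139 0.815
outer loop
vertex 1.107 2.478 0.708
vertex 1.199 1.888 0.872
vertex 2.679 2.691 1.756
endloop
endfacet
facet normal -0.521 -0.305 -0.797
outer loop
vertex 1.199 1.888 0.872
vertex 1.781 2.169 0.384
vertex 1.633 1.462 0.751
endloop
endfacet
facet normal -0.240 -0.484 0.842
outer loop
vertex 1.199 1.888 0.872
vertex 1.633 1.462 0.751
vertex 2.679 2.691 1.756
endloop
endfacet
facet normal -0.521 -0.305 -0.797
outer loop
vertex 1.633 1.462 0.751
vertex 1.781 2.169 0.384
vertex 2.154 1.45 0.415
endloop
endfacet
facet normal 0.345 -0.752 0.561
outer loop
vertex 1.633 1.462 0.751
vertex 2.154 1.45 0.415
vertex 2.679 2.691 1.756
endloop
endfacet
facet normal -0.521 -0.305 -0.797
outer loop
vertex 2.154 1.45 0.415
vertex 1.781 2.169 0.384
vertex 2.456 1.859 0.061
endloop
endfacet
facet normal 0.850 -0.508 0.138
outer loop
vertex 2.154 1.45 0.415
vertex 2.456 1.859 0.061
vertex 2.679 2.691 1.756
endloop
endfacet

endsolid


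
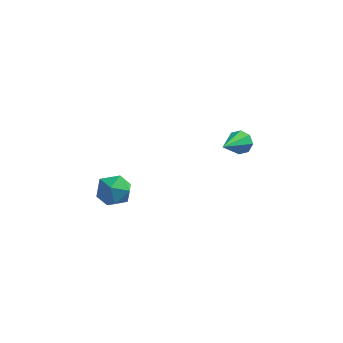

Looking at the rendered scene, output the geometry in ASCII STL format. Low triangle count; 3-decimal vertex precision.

solid 
facet normal -0.345 0.624 0.701
outer loop
vertex -1.017 -2.31 -1.591
vertex -1.432 -3.098 -1.094
vertex -0.478 -2.808 -0.883
endloop
endfacet
facet normal 0.261 0.872 0.415
outer loop
vertex -1.017 -2.31 -1.591
vertex -0.478 -2.808 -0.883
vertex -0.034 -2.525 -1.757
endloop
endfacet
facet normal 0.158 0.945 -0.288
outer loop
vertex -1.017 -2.31 -1.591
vertex -0.034 -2.525 -1.757
vertex -0.714 -2.64 -2.508
endloop
endfacet
facet normal -0.510 0.742 -0.435
outer loop
vertex -1.017 -2.31 -1.591
vertex -0.714 -2.64 -2.508
vertex -1.579 -2.994 -2.098
endloop
endfacet
facet normal -0.821 0.543 0.176
outer loop
vertex -1.017 -2.31 -1.591
vertex -1.579 -2.994 -2.098
vertex -1.432 -3.098 -1.094
endloop
endfacet
facet normal 0.768 0.381 0.514
outer loop
vertex -0.034 -2.525 -1.757
vertex -0.478 -2.808 -0.883
vertex 0.159 -3.446 -1.362
endloop
endfacet
facet normal -0.210 -0.020 0.977
outer loop
vertex -0.478 -2.808 -0.883
vertex -1.432 -3.098 -1.094
vertex -0.706 -3.8 -0.952
endloop
endfacet
facet normal -0.980 -0.151 0.128
outer loop
vertex -1.432 -3.098 -1.094
vertex -1.579 -2.994 -2.098
vertex -1.386 -3.915 -1.703
endloop
endfacet
facet normal -0.478 0.170 -0.862
outer loop
vertex -1.579 -2.994 -2.098
vertex -0.714 -2.64 -2.508
vertex -0.942 -3.632 -2.577
endloop
endfacet
facet normal 0.603 0.498 -0.623
outer loop
vertex -0.714 -2.64 -2.508
vertex -0.034 -2.525 -1.757
vertex 0.012 -3.342 -2.366
endloop
endfacet
facet normal 0.510 -0.742 0.435
outer loop
vertex -0.403 -4.13 -1.869
vertex 0.159 -3.446 -1.362
vertex -0.706 -3.8 -0.952
endloop
endfacet
facet normal -0.158 -0.945 0.288
outer loop
vertex -0.403 -4.13 -1.869
vertex -0.706 -3.8 -0.952
vertex -1.386 -3.915 -1.703
endloop
endfacet
facet normal -0.261 -0.872 -0.415
outer loop
vertex -0.403 -4.13 -1.869
vertex -1.386 -3.915 -1.703
vertex -0.942 -3.632 -2.577
endloop
endfacet
facet normal 0.345 -0.624 -0.701
outer loop
vertex -0.403 -4.13 -1.869
vertex -0.942 -3.632 -2.577
vertex 0.012 -3.342 -2.366
endloop
endfacet
facet normal 0.821 -0.543 -0.176
outer loop
vertex -0.403 -4.13 -1.869
vertex 0.012 -3.342 -2.366
vertex 0.159 -3.446 -1.362
endloop
endfacet
facet normal 0.478 -0.170 0.862
outer loop
vertex -0.706 -3.8 -0.952
vertex 0.159 -3.446 -1.362
vertex -0.478 -2.808 -0.883
endloop
endfacet
facet normal -0.603 -0.498 0.623
outer loop
vertex -1.386 -3.915 -1.703
vertex -0.706 -3.8 -0.952
vertex -1.432 -3.098 -1.094
endloop
endfacet
facet normal -0.768 -0.381 -0.514
outer loop
vertex -0.942 -3.632 -2.577
vertex -1.386 -3.915 -1.703
vertex -1.579 -2.994 -2.098
endloop
endfacet
facet normal 0.210 0.020 -0.977
outer loop
vertex 0.012 -3.342 -2.366
vertex -0.942 -3.632 -2.577
vertex -0.714 -2.64 -2.508
endloop
endfacet
facet normal 0.980 0.151 -0.128
outer loop
vertex 0.159 -3.446 -1.362
vertex 0.012 -3.342 -2.366
vertex -0.034 -2.525 -1.757
endloop
endfacet
facet normal 0.254 0.820 -0.513
outer loop
vertex 4.633 4.056 -2.852
vertex 4.156 3.869 -3.387
vertex 4.116 4.27 -2.766
endloop
endfacet
facet normal 0.227 0.164 0.960
outer loop
vertex 4.633 4.056 -2.852
vertex 4.116 4.27 -2.766
vertex 3.604 2.091 -2.273
endloop
endfacet
facet normal 0.254 0.820 -0.513
outer loop
vertex 4.116 4.27 -2.766
vertex 4.156 3.869 -3.387
vertex 3.622 4.25 -3.043
endloop
endfacet
facet normal -0.476 0.299 0.827
outer loop
vertex 4.116 4.27 -2.766
vertex 3.622 4.25 -3.043
vertex 3.604 2.091 -2.273
endloop
endfacet
facet normal 0.255 0.820 -0.512
outer loop
vertex 3.622 4.25 -3.043
vertex 4.156 3.869 -3.387
vertex 3.442 4.007 -3.522
endloop
endfacet
facet normal -0.948 0.114 0.298
outer loop
vertex 3.622 4.25 -3.043
vertex 3.442 4.007 -3.522
vertex 3.604 2.091 -2.273
endloop
endfacet
facet normal 0.255 0.819 -0.513
outer loop
vertex 3.442 4.007 -3.522
vertex 4.156 3.869 -3.387
vertex 3.68 3.683 -3.921
endloop
endfacet
facet normal -0.907 -0.281 -0.313
outer loop
vertex 3.442 4.007 -3.522
vertex 3.68 3.683 -3.921
vertex 3.604 2.091 -2.273
endloop
endfacet
facet normal 0.255 0.819 -0.513
outer loop
vertex 3.68 3.683 -3.921
vertex 4.156 3.869 -3.387
vertex 4.197 3.468 -4.007
endloop
endfacet
facet normal -0.381 -0.656 -0.651
outer loop
vertex 3.68 3.683 -3.921
vertex 4.197 3.468 -4.007
vertex 3.604 2.091 -2.273
endloop
endfacet
facet normal 0.254 0.820 -0.513
outer loop
vertex 4.197 3.468 -4.007
vertex 4.156 3.869 -3.387
vertex 4.69 3.489 -3.73
endloop
endfacet
facet normal 0.325 -0.792 -0.518
outer loop
vertex 4.197 3.468 -4.007
vertex 4.69 3.489 -3.73
vertex 3.604 2.091 -2.273
endloop
endfacet
facet normal 0.254 0.820 -0.513
outer loop
vertex 4.69 3.489 -3.73
vertex 4.156 3.869 -3.387
vertex 4.871 3.732 -3.252
endloop
endfacet
facet normal 0.794 -0.608 0.008
outer loop
vertex 4.69 3.489 -3.73
vertex 4.871 3.732 -3.252
vertex 3.604 2.091 -2.273
endloop
endfacet
facet normal 0.254 0.820 -0.513
outer loop
vertex 4.871 3.732 -3.252
vertex 4.156 3.869 -3.387
vertex 4.633 4.056 -2.852
endloop
endfacet
facet normal 0.755 -0.212 0.621
outer loop
vertex 4.871 3.732 -3.252
vertex 4.633 4.056 -2.852
vertex 3.604 2.091 -2.273
endloop
endfacet

endsolid


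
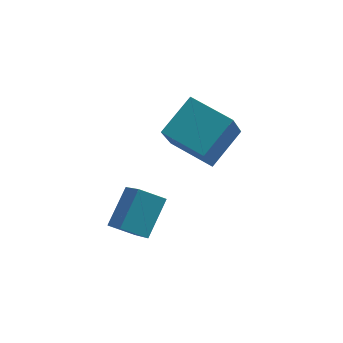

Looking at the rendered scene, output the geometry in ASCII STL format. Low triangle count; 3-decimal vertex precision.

solid 
facet normal -0.874 0.191 0.447
outer loop
vertex -3.07 -3.637 3.46
vertex -3.366 -2.416 2.359
vertex -3.762 -4.639 2.534
endloop
endfacet
facet normal 0.177 -0.731 0.659
outer loop
vertex -2.914 -4.824 2.101
vertex -3.07 -3.637 3.46
vertex -3.762 -4.639 2.534
endloop
endfacet
facet normal -0.874 0.191 0.447
outer loop
vertex -3.762 -4.639 2.534
vertex -3.366 -2.416 2.359
vertex -4.058 -3.418 1.433
endloop
endfacet
facet normal -0.452 -0.655 -0.605
outer loop
vertex -4.058 -3.418 1.433
vertex -2.914 -4.824 2.101
vertex -3.762 -4.639 2.534
endloop
endfacet
facet normal 0.452 0.655 0.605
outer loop
vertex -3.07 -3.637 3.46
vertex -2.518 -2.601 1.926
vertex -3.366 -2.416 2.359
endloop
endfacet
facet normal 0.177 -0.731 0.659
outer loop
vertex -2.222 -3.822 3.027
vertex -3.07 -3.637 3.46
vertex -2.914 -4.824 2.101
endloop
endfacet
facet normal 0.452 0.655 0.605
outer loop
vertex -2.222 -3.822 3.027
vertex -2.518 -2.601 1.926
vertex -3.07 -3.637 3.46
endloop
endfacet
facet normal -0.177 0.731 -0.659
outer loop
vertex -3.366 -2.416 2.359
vertex -2.518 -2.601 1.926
vertex -4.058 -3.418 1.433
endloop
endfacet
facet normal -0.452 -0.655 -0.605
outer loop
vertex -3.21 -3.603 1.0
vertex -2.914 -4.824 2.101
vertex -4.058 -3.418 1.433
endloop
endfacet
facet normal -0.177 0.731 -0.659
outer loop
vertex -4.058 -3.418 1.433
vertex -2.518 -2.601 1.926
vertex -3.21 -3.603 1.0
endloop
endfacet
facet normal 0.874 -0.191 -0.447
outer loop
vertex -3.21 -3.603 1.0
vertex -2.222 -3.822 3.027
vertex -2.914 -4.824 2.101
endloop
endfacet
facet normal 0.874 -0.191 -0.447
outer loop
vertex -2.518 -2.601 1.926
vertex -2.222 -3.822 3.027
vertex -3.21 -3.603 1.0
endloop
endfacet
facet normal -0.643 -0.563 -0.519
outer loop
vertex -0.87 -2.44 3.727
vertex -2.105 -1.334 4.058
vertex -0.443 -1.5 2.18
endloop
endfacet
facet normal 0.730 -0.654 -0.196
outer loop
vertex 0.625 -0.566 3.042
vertex -0.87 -2.44 3.727
vertex -0.443 -1.5 2.18
endloop
endfacet
facet normal -0.643 -0.563 -0.519
outer loop
vertex -0.443 -1.5 2.18
vertex -2.105 -1.334 4.058
vertex -1.678 -0.395 2.511
endloop
endfacet
facet normal 0.229 0.505 -0.832
outer loop
vertex -1.678 -0.395 2.511
vertex 0.625 -0.566 3.042
vertex -0.443 -1.5 2.18
endloop
endfacet
facet normal -0.230 -0.505 0.832
outer loop
vertex -0.87 -2.44 3.727
vertex -1.037 -0.4 4.92
vertex -2.105 -1.334 4.058
endloop
endfacet
facet normal 0.731 -0.654 -0.195
outer loop
vertex 0.198 -1.505 4.589
vertex -0.87 -2.44 3.727
vertex 0.625 -0.566 3.042
endloop
endfacet
facet normal -0.229 -0.505 0.832
outer loop
vertex 0.198 -1.505 4.589
vertex -1.037 -0.4 4.92
vertex -0.87 -2.44 3.727
endloop
endfacet
facet normal -0.730 0.654 0.196
outer loop
vertex -2.105 -1.334 4.058
vertex -1.037 -0.4 4.92
vertex -1.678 -0.395 2.511
endloop
endfacet
facet normal 0.229 0.505 -0.832
outer loop
vertex -0.61 0.54 3.373
vertex 0.625 -0.566 3.042
vertex -1.678 -0.395 2.511
endloop
endfacet
facet normal -0.731 0.654 0.196
outer loop
vertex -1.678 -0.395 2.511
vertex -1.037 -0.4 4.92
vertex -0.61 0.54 3.373
endloop
endfacet
facet normal 0.643 0.563 0.519
outer loop
vertex -0.61 0.54 3.373
vertex 0.198 -1.505 4.589
vertex 0.625 -0.566 3.042
endloop
endfacet
facet normal 0.643 0.563 0.519
outer loop
vertex -1.037 -0.4 4.92
vertex 0.198 -1.505 4.589
vertex -0.61 0.54 3.373
endloop
endfacet

endsolid


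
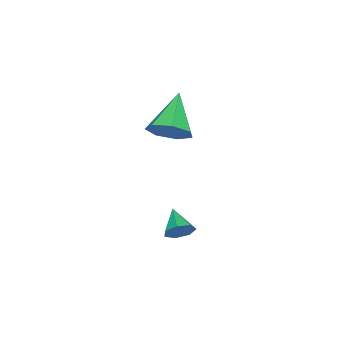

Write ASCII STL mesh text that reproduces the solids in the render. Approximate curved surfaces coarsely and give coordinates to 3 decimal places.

solid 
facet normal 0.770 0.209 -0.602
outer loop
vertex -1.885 -1.534 2.423
vertex -2.423 -1.16 1.865
vertex -2.003 -0.804 2.526
endloop
endfacet
facet normal 0.265 -0.093 0.960
outer loop
vertex -1.885 -1.534 2.423
vertex -2.003 -0.804 2.526
vertex -3.817 -1.54 2.955
endloop
endfacet
facet normal 0.770 0.209 -0.602
outer loop
vertex -2.003 -0.804 2.526
vertex -2.423 -1.16 1.865
vertex -2.437 -0.343 2.131
endloop
endfacet
facet normal -0.063 0.614 0.786
outer loop
vertex -2.003 -0.804 2.526
vertex -2.437 -0.343 2.131
vertex -3.817 -1.54 2.955
endloop
endfacet
facet normal 0.771 0.209 -0.602
outer loop
vertex -2.437 -0.343 2.131
vertex -2.423 -1.16 1.865
vertex -2.86 -0.497 1.536
endloop
endfacet
facet normal -0.571 0.796 0.200
outer loop
vertex -2.437 -0.343 2.131
vertex -2.86 -0.497 1.536
vertex -3.817 -1.54 2.955
endloop
endfacet
facet normal 0.770 0.209 -0.602
outer loop
vertex -2.86 -0.497 1.536
vertex -2.423 -1.16 1.865
vertex -2.954 -1.151 1.189
endloop
endfacet
facet normal -0.878 0.317 -0.359
outer loop
vertex -2.86 -0.497 1.536
vertex -2.954 -1.151 1.189
vertex -3.817 -1.54 2.955
endloop
endfacet
facet normal 0.770 0.209 -0.602
outer loop
vertex -2.954 -1.151 1.189
vertex -2.423 -1.16 1.865
vertex -2.648 -1.812 1.351
endloop
endfacet
facet normal -0.752 -0.463 -0.469
outer loop
vertex -2.954 -1.151 1.189
vertex -2.648 -1.812 1.351
vertex -3.817 -1.54 2.955
endloop
endfacet
facet normal 0.770 0.209 -0.603
outer loop
vertex -2.648 -1.812 1.351
vertex -2.423 -1.16 1.865
vertex -2.172 -1.982 1.9
endloop
endfacet
facet normal -0.287 -0.957 -0.047
outer loop
vertex -2.648 -1.812 1.351
vertex -2.172 -1.982 1.9
vertex -3.817 -1.54 2.955
endloop
endfacet
facet normal 0.770 0.210 -0.602
outer loop
vertex -2.172 -1.982 1.9
vertex -2.423 -1.16 1.865
vertex -1.885 -1.534 2.423
endloop
endfacet
facet normal 0.164 -0.792 0.588
outer loop
vertex -2.172 -1.982 1.9
vertex -1.885 -1.534 2.423
vertex -3.817 -1.54 2.955
endloop
endfacet
facet normal 0.646 0.617 -0.449
outer loop
vertex 1.656 1.393 0.598
vertex 1.373 1.348 0.129
vertex 1.307 1.713 0.535
endloop
endfacet
facet normal -0.083 0.105 0.991
outer loop
vertex 1.656 1.393 0.598
vertex 1.307 1.713 0.535
vertex 0.707 0.712 0.591
endloop
endfacet
facet normal 0.645 0.618 -0.450
outer loop
vertex 1.307 1.713 0.535
vertex 1.373 1.348 0.129
vertex 1.007 1.757 0.166
endloop
endfacet
facet normal -0.672 0.436 0.598
outer loop
vertex 1.307 1.713 0.535
vertex 1.007 1.757 0.166
vertex 0.707 0.712 0.591
endloop
endfacet
facet normal 0.645 0.618 -0.449
outer loop
vertex 1.007 1.757 0.166
vertex 1.373 1.348 0.129
vertex 0.983 1.494 -0.231
endloop
endfacet
facet normal -0.966 0.237 -0.099
outer loop
vertex 1.007 1.757 0.166
vertex 0.983 1.494 -0.231
vertex 0.707 0.712 0.591
endloop
endfacet
facet normal 0.646 0.617 -0.449
outer loop
vertex 0.983 1.494 -0.231
vertex 1.373 1.348 0.129
vertex 1.253 1.12 -0.357
endloop
endfacet
facet normal -0.743 -0.342 -0.575
outer loop
vertex 0.983 1.494 -0.231
vertex 1.253 1.12 -0.357
vertex 0.707 0.712 0.591
endloop
endfacet
facet normal 0.647 0.616 -0.449
outer loop
vertex 1.253 1.12 -0.357
vertex 1.373 1.348 0.129
vertex 1.612 0.918 -0.117
endloop
endfacet
facet normal -0.172 -0.865 -0.471
outer loop
vertex 1.253 1.12 -0.357
vertex 1.612 0.918 -0.117
vertex 0.707 0.712 0.591
endloop
endfacet
facet normal 0.646 0.617 -0.450
outer loop
vertex 1.612 0.918 -0.117
vertex 1.373 1.348 0.129
vertex 1.792 1.04 0.308
endloop
endfacet
facet normal 0.319 -0.938 0.134
outer loop
vertex 1.612 0.918 -0.117
vertex 1.792 1.04 0.308
vertex 0.707 0.712 0.591
endloop
endfacet
facet normal 0.646 0.618 -0.449
outer loop
vertex 1.792 1.04 0.308
vertex 1.373 1.348 0.129
vertex 1.656 1.393 0.598
endloop
endfacet
facet normal 0.358 -0.507 0.784
outer loop
vertex 1.792 1.04 0.308
vertex 1.656 1.393 0.598
vertex 0.707 0.712 0.591
endloop
endfacet

endsolid


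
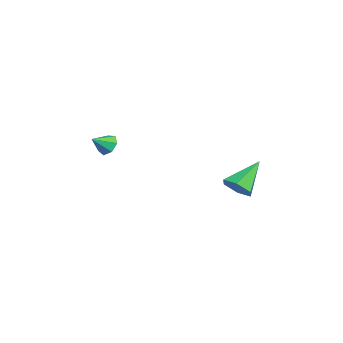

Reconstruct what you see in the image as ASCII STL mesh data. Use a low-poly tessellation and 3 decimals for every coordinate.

solid 
facet normal 0.542 -0.533 -0.650
outer loop
vertex 4.845 2.583 -1.321
vertex 4.201 2.62 -1.889
vertex 4.806 3.231 -1.885
endloop
endfacet
facet normal 0.600 0.545 0.585
outer loop
vertex 4.845 2.583 -1.321
vertex 4.806 3.231 -1.885
vertex 3.099 3.7 -0.571
endloop
endfacet
facet normal 0.542 -0.533 -0.650
outer loop
vertex 4.806 3.231 -1.885
vertex 4.201 2.62 -1.889
vertex 4.161 3.267 -2.453
endloop
endfacet
facet normal 0.169 0.977 -0.130
outer loop
vertex 4.806 3.231 -1.885
vertex 4.161 3.267 -2.453
vertex 3.099 3.7 -0.571
endloop
endfacet
facet normal 0.544 -0.532 -0.649
outer loop
vertex 4.161 3.267 -2.453
vertex 4.201 2.62 -1.889
vertex 3.557 2.656 -2.458
endloop
endfacet
facet normal -0.618 0.615 -0.490
outer loop
vertex 4.161 3.267 -2.453
vertex 3.557 2.656 -2.458
vertex 3.099 3.7 -0.571
endloop
endfacet
facet normal 0.543 -0.533 -0.649
outer loop
vertex 3.557 2.656 -2.458
vertex 4.201 2.62 -1.889
vertex 3.596 2.008 -1.893
endloop
endfacet
facet normal -0.974 -0.179 -0.138
outer loop
vertex 3.557 2.656 -2.458
vertex 3.596 2.008 -1.893
vertex 3.099 3.7 -0.571
endloop
endfacet
facet normal 0.543 -0.532 -0.650
outer loop
vertex 3.596 2.008 -1.893
vertex 4.201 2.62 -1.889
vertex 4.241 1.972 -1.325
endloop
endfacet
facet normal -0.542 -0.610 0.577
outer loop
vertex 3.596 2.008 -1.893
vertex 4.241 1.972 -1.325
vertex 3.099 3.7 -0.571
endloop
endfacet
facet normal 0.543 -0.532 -0.650
outer loop
vertex 4.241 1.972 -1.325
vertex 4.201 2.62 -1.889
vertex 4.845 2.583 -1.321
endloop
endfacet
facet normal 0.244 -0.248 0.938
outer loop
vertex 4.241 1.972 -1.325
vertex 4.845 2.583 -1.321
vertex 3.099 3.7 -0.571
endloop
endfacet
facet normal -0.468 0.697 -0.543
outer loop
vertex 4.179 -3.263 0.444
vertex 3.597 -3.488 0.657
vertex 3.981 -3.022 0.924
endloop
endfacet
facet normal 0.938 0.158 0.308
outer loop
vertex 4.179 -3.263 0.444
vertex 3.981 -3.022 0.924
vertex 4.083 -4.212 1.223
endloop
endfacet
facet normal -0.467 0.697 -0.545
outer loop
vertex 3.981 -3.022 0.924
vertex 3.597 -3.488 0.657
vertex 3.493 -3.131 1.203
endloop
endfacet
facet normal 0.437 0.254 0.863
outer loop
vertex 3.981 -3.022 0.924
vertex 3.493 -3.131 1.203
vertex 4.083 -4.212 1.223
endloop
endfacet
facet normal -0.468 0.696 -0.544
outer loop
vertex 3.493 -3.131 1.203
vertex 3.597 -3.488 0.657
vertex 3.083 -3.509 1.072
endloop
endfacet
facet normal -0.217 -0.101 0.971
outer loop
vertex 3.493 -3.131 1.203
vertex 3.083 -3.509 1.072
vertex 4.083 -4.212 1.223
endloop
endfacet
facet normal -0.468 0.697 -0.544
outer loop
vertex 3.083 -3.509 1.072
vertex 3.597 -3.488 0.657
vertex 3.06 -3.871 0.628
endloop
endfacet
facet normal -0.534 -0.641 0.551
outer loop
vertex 3.083 -3.509 1.072
vertex 3.06 -3.871 0.628
vertex 4.083 -4.212 1.223
endloop
endfacet
facet normal -0.468 0.697 -0.544
outer loop
vertex 3.06 -3.871 0.628
vertex 3.597 -3.488 0.657
vertex 3.441 -3.944 0.207
endloop
endfacet
facet normal -0.273 -0.959 -0.081
outer loop
vertex 3.06 -3.871 0.628
vertex 3.441 -3.944 0.207
vertex 4.083 -4.212 1.223
endloop
endfacet
facet normal -0.469 0.696 -0.543
outer loop
vertex 3.441 -3.944 0.207
vertex 3.597 -3.488 0.657
vertex 3.939 -3.673 0.124
endloop
endfacet
facet normal 0.369 -0.815 -0.448
outer loop
vertex 3.441 -3.944 0.207
vertex 3.939 -3.673 0.124
vertex 4.083 -4.212 1.223
endloop
endfacet
facet normal -0.468 0.697 -0.543
outer loop
vertex 3.939 -3.673 0.124
vertex 3.597 -3.488 0.657
vertex 4.179 -3.263 0.444
endloop
endfacet
facet normal 0.908 -0.317 -0.274
outer loop
vertex 3.939 -3.673 0.124
vertex 4.179 -3.263 0.444
vertex 4.083 -4.212 1.223
endloop
endfacet

endsolid


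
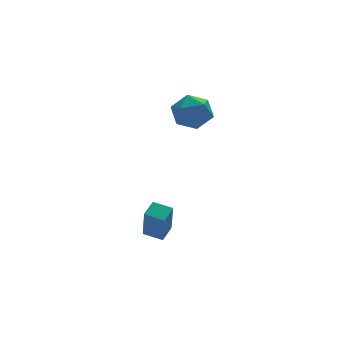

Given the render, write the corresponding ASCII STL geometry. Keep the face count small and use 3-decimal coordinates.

solid 
facet normal -0.992 -0.054 0.113
outer loop
vertex 1.435 1.508 2.83
vertex 1.584 1.292 4.032
vertex 1.474 2.447 3.623
endloop
endfacet
facet normal -0.820 0.389 -0.420
outer loop
vertex 1.435 1.508 2.83
vertex 1.474 2.447 3.623
vertex 2.063 2.527 2.546
endloop
endfacet
facet normal -0.439 0.020 -0.898
outer loop
vertex 1.435 1.508 2.83
vertex 2.063 2.527 2.546
vertex 2.537 1.421 2.289
endloop
endfacet
facet normal -0.376 -0.650 -0.661
outer loop
vertex 1.435 1.508 2.83
vertex 2.537 1.421 2.289
vertex 2.241 0.658 3.208
endloop
endfacet
facet normal -0.717 -0.696 -0.036
outer loop
vertex 1.435 1.508 2.83
vertex 2.241 0.658 3.208
vertex 1.584 1.292 4.032
endloop
endfacet
facet normal -0.404 0.902 -0.154
outer loop
vertex 2.063 2.527 2.546
vertex 1.474 2.447 3.623
vertex 2.599 2.942 3.572
endloop
endfacet
facet normal -0.681 0.186 0.708
outer loop
vertex 1.474 2.447 3.623
vertex 1.584 1.292 4.032
vertex 2.303 2.179 4.491
endloop
endfacet
facet normal -0.236 -0.852 0.468
outer loop
vertex 1.584 1.292 4.032
vertex 2.241 0.658 3.208
vertex 2.777 1.073 4.234
endloop
endfacet
facet normal 0.317 -0.777 -0.543
outer loop
vertex 2.241 0.658 3.208
vertex 2.537 1.421 2.289
vertex 3.366 1.153 3.157
endloop
endfacet
facet normal 0.213 0.307 -0.927
outer loop
vertex 2.537 1.421 2.289
vertex 2.063 2.527 2.546
vertex 3.256 2.308 2.748
endloop
endfacet
facet normal 0.376 0.650 0.661
outer loop
vertex 3.405 2.092 3.95
vertex 2.599 2.942 3.572
vertex 2.303 2.179 4.491
endloop
endfacet
facet normal 0.439 -0.020 0.898
outer loop
vertex 3.405 2.092 3.95
vertex 2.303 2.179 4.491
vertex 2.777 1.073 4.234
endloop
endfacet
facet normal 0.820 -0.389 0.420
outer loop
vertex 3.405 2.092 3.95
vertex 2.777 1.073 4.234
vertex 3.366 1.153 3.157
endloop
endfacet
facet normal 0.992 0.054 -0.113
outer loop
vertex 3.405 2.092 3.95
vertex 3.366 1.153 3.157
vertex 3.256 2.308 2.748
endloop
endfacet
facet normal 0.717 0.696 0.036
outer loop
vertex 3.405 2.092 3.95
vertex 3.256 2.308 2.748
vertex 2.599 2.942 3.572
endloop
endfacet
facet normal -0.317 0.777 0.543
outer loop
vertex 2.303 2.179 4.491
vertex 2.599 2.942 3.572
vertex 1.474 2.447 3.623
endloop
endfacet
facet normal -0.213 -0.307 0.927
outer loop
vertex 2.777 1.073 4.234
vertex 2.303 2.179 4.491
vertex 1.584 1.292 4.032
endloop
endfacet
facet normal 0.404 -0.902 0.154
outer loop
vertex 3.366 1.153 3.157
vertex 2.777 1.073 4.234
vertex 2.241 0.658 3.208
endloop
endfacet
facet normal 0.681 -0.186 -0.708
outer loop
vertex 3.256 2.308 2.748
vertex 3.366 1.153 3.157
vertex 2.537 1.421 2.289
endloop
endfacet
facet normal 0.236 0.852 -0.468
outer loop
vertex 2.599 2.942 3.572
vertex 3.256 2.308 2.748
vertex 2.063 2.527 2.546
endloop
endfacet
facet normal -0.686 -0.649 -0.329
outer loop
vertex -0.472 -1.755 -2.188
vertex -1.287 -1.002 -1.973
vertex -0.267 -0.973 -4.158
endloop
endfacet
facet normal 0.721 -0.666 -0.189
outer loop
vertex 0.467 -0.278 -3.807
vertex -0.472 -1.755 -2.188
vertex -0.267 -0.973 -4.158
endloop
endfacet
facet normal -0.686 -0.649 -0.329
outer loop
vertex -0.267 -0.973 -4.158
vertex -1.287 -1.002 -1.973
vertex -1.082 -0.22 -3.944
endloop
endfacet
facet normal 0.096 0.366 -0.926
outer loop
vertex -1.082 -0.22 -3.944
vertex 0.467 -0.278 -3.807
vertex -0.267 -0.973 -4.158
endloop
endfacet
facet normal -0.095 -0.367 0.925
outer loop
vertex -0.472 -1.755 -2.188
vertex -0.553 -0.307 -1.622
vertex -1.287 -1.002 -1.973
endloop
endfacet
facet normal 0.721 -0.666 -0.189
outer loop
vertex 0.262 -1.06 -1.836
vertex -0.472 -1.755 -2.188
vertex 0.467 -0.278 -3.807
endloop
endfacet
facet normal -0.096 -0.367 0.925
outer loop
vertex 0.262 -1.06 -1.836
vertex -0.553 -0.307 -1.622
vertex -0.472 -1.755 -2.188
endloop
endfacet
facet normal -0.721 0.666 0.189
outer loop
vertex -1.287 -1.002 -1.973
vertex -0.553 -0.307 -1.622
vertex -1.082 -0.22 -3.944
endloop
endfacet
facet normal 0.096 0.368 -0.925
outer loop
vertex -0.348 0.475 -3.592
vertex 0.467 -0.278 -3.807
vertex -1.082 -0.22 -3.944
endloop
endfacet
facet normal -0.721 0.666 0.189
outer loop
vertex -1.082 -0.22 -3.944
vertex -0.553 -0.307 -1.622
vertex -0.348 0.475 -3.592
endloop
endfacet
facet normal 0.686 0.649 0.329
outer loop
vertex -0.348 0.475 -3.592
vertex 0.262 -1.06 -1.836
vertex 0.467 -0.278 -3.807
endloop
endfacet
facet normal 0.686 0.649 0.329
outer loop
vertex -0.553 -0.307 -1.622
vertex 0.262 -1.06 -1.836
vertex -0.348 0.475 -3.592
endloop
endfacet

endsolid


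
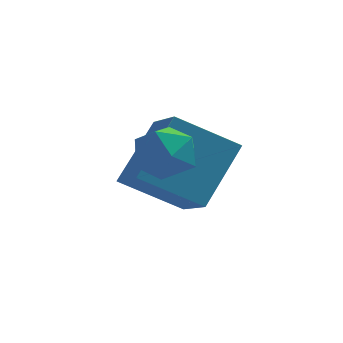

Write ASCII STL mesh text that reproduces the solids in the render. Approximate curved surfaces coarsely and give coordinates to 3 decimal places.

solid 
facet normal -0.488 0.815 0.312
outer loop
vertex -2.155 2.015 1.276
vertex -2.655 1.514 1.804
vertex -1.896 1.853 2.104
endloop
endfacet
facet normal 0.185 0.974 0.133
outer loop
vertex -2.155 2.015 1.276
vertex -1.896 1.853 2.104
vertex -1.308 1.831 1.446
endloop
endfacet
facet normal 0.281 0.787 -0.549
outer loop
vertex -2.155 2.015 1.276
vertex -1.308 1.831 1.446
vertex -1.703 1.479 0.739
endloop
endfacet
facet normal -0.331 0.514 -0.791
outer loop
vertex -2.155 2.015 1.276
vertex -1.703 1.479 0.739
vertex -2.535 1.283 0.96
endloop
endfacet
facet normal -0.807 0.531 -0.260
outer loop
vertex -2.155 2.015 1.276
vertex -2.535 1.283 0.96
vertex -2.655 1.514 1.804
endloop
endfacet
facet normal 0.620 0.575 0.534
outer loop
vertex -1.308 1.831 1.446
vertex -1.896 1.853 2.104
vertex -1.285 1.217 2.08
endloop
endfacet
facet normal -0.468 0.319 0.824
outer loop
vertex -1.896 1.853 2.104
vertex -2.655 1.514 1.804
vertex -2.117 1.021 2.301
endloop
endfacet
facet normal -0.985 -0.141 -0.101
outer loop
vertex -2.655 1.514 1.804
vertex -2.535 1.283 0.96
vertex -2.512 0.669 1.594
endloop
endfacet
facet normal -0.215 -0.171 -0.962
outer loop
vertex -2.535 1.283 0.96
vertex -1.703 1.479 0.739
vertex -1.924 0.647 0.936
endloop
endfacet
facet normal 0.776 0.273 -0.569
outer loop
vertex -1.703 1.479 0.739
vertex -1.308 1.831 1.446
vertex -1.165 0.986 1.236
endloop
endfacet
facet normal 0.331 -0.514 0.791
outer loop
vertex -1.665 0.485 1.764
vertex -1.285 1.217 2.08
vertex -2.117 1.021 2.301
endloop
endfacet
facet normal -0.281 -0.787 0.549
outer loop
vertex -1.665 0.485 1.764
vertex -2.117 1.021 2.301
vertex -2.512 0.669 1.594
endloop
endfacet
facet normal -0.185 -0.974 -0.133
outer loop
vertex -1.665 0.485 1.764
vertex -2.512 0.669 1.594
vertex -1.924 0.647 0.936
endloop
endfacet
facet normal 0.488 -0.815 -0.312
outer loop
vertex -1.665 0.485 1.764
vertex -1.924 0.647 0.936
vertex -1.165 0.986 1.236
endloop
endfacet
facet normal 0.807 -0.531 0.260
outer loop
vertex -1.665 0.485 1.764
vertex -1.165 0.986 1.236
vertex -1.285 1.217 2.08
endloop
endfacet
facet normal 0.215 0.171 0.962
outer loop
vertex -2.117 1.021 2.301
vertex -1.285 1.217 2.08
vertex -1.896 1.853 2.104
endloop
endfacet
facet normal -0.776 -0.273 0.569
outer loop
vertex -2.512 0.669 1.594
vertex -2.117 1.021 2.301
vertex -2.655 1.514 1.804
endloop
endfacet
facet normal -0.620 -0.575 -0.534
outer loop
vertex -1.924 0.647 0.936
vertex -2.512 0.669 1.594
vertex -2.535 1.283 0.96
endloop
endfacet
facet normal 0.468 -0.319 -0.824
outer loop
vertex -1.165 0.986 1.236
vertex -1.924 0.647 0.936
vertex -1.703 1.479 0.739
endloop
endfacet
facet normal 0.985 0.141 0.101
outer loop
vertex -1.285 1.217 2.08
vertex -1.165 0.986 1.236
vertex -1.308 1.831 1.446
endloop
endfacet
facet normal -0.353 -0.597 -0.720
outer loop
vertex -2.651 1.646 0.481
vertex -3.331 2.984 -0.295
vertex -1.038 1.889 -0.511
endloop
endfacet
facet normal 0.402 -0.792 0.460
outer loop
vertex -0.289 3.156 1.015
vertex -2.651 1.646 0.481
vertex -1.038 1.889 -0.511
endloop
endfacet
facet normal -0.353 -0.597 -0.720
outer loop
vertex -1.038 1.889 -0.511
vertex -3.331 2.984 -0.295
vertex -1.717 3.228 -1.288
endloop
endfacet
facet normal 0.845 0.127 -0.520
outer loop
vertex -1.717 3.228 -1.288
vertex -0.289 3.156 1.015
vertex -1.038 1.889 -0.511
endloop
endfacet
facet normal -0.844 -0.127 0.520
outer loop
vertex -2.651 1.646 0.481
vertex -2.582 4.251 1.231
vertex -3.331 2.984 -0.295
endloop
endfacet
facet normal 0.402 -0.792 0.459
outer loop
vertex -1.903 2.912 2.008
vertex -2.651 1.646 0.481
vertex -0.289 3.156 1.015
endloop
endfacet
facet normal -0.845 -0.127 0.519
outer loop
vertex -1.903 2.912 2.008
vertex -2.582 4.251 1.231
vertex -2.651 1.646 0.481
endloop
endfacet
facet normal -0.403 0.792 -0.460
outer loop
vertex -3.331 2.984 -0.295
vertex -2.582 4.251 1.231
vertex -1.717 3.228 -1.288
endloop
endfacet
facet normal 0.845 0.128 -0.520
outer loop
vertex -0.969 4.494 0.239
vertex -0.289 3.156 1.015
vertex -1.717 3.228 -1.288
endloop
endfacet
facet normal -0.402 0.792 -0.460
outer loop
vertex -1.717 3.228 -1.288
vertex -2.582 4.251 1.231
vertex -0.969 4.494 0.239
endloop
endfacet
facet normal 0.353 0.597 0.720
outer loop
vertex -0.969 4.494 0.239
vertex -1.903 2.912 2.008
vertex -0.289 3.156 1.015
endloop
endfacet
facet normal 0.353 0.597 0.720
outer loop
vertex -2.582 4.251 1.231
vertex -1.903 2.912 2.008
vertex -0.969 4.494 0.239
endloop
endfacet

endsolid


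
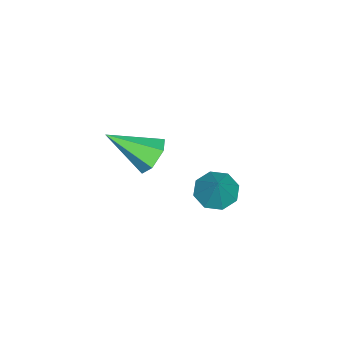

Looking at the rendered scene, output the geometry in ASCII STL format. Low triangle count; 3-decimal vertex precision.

solid 
facet normal -0.238 0.815 -0.528
outer loop
vertex 2.474 0.789 0.605
vertex 1.713 0.501 0.504
vertex 1.89 0.972 1.151
endloop
endfacet
facet normal 0.702 0.230 0.674
outer loop
vertex 2.474 0.789 0.605
vertex 1.89 0.972 1.151
vertex 2.187 -1.121 1.556
endloop
endfacet
facet normal -0.238 0.815 -0.528
outer loop
vertex 1.89 0.972 1.151
vertex 1.713 0.501 0.504
vertex 1.129 0.684 1.05
endloop
endfacet
facet normal -0.189 0.161 0.969
outer loop
vertex 1.89 0.972 1.151
vertex 1.129 0.684 1.05
vertex 2.187 -1.121 1.556
endloop
endfacet
facet normal -0.238 0.815 -0.528
outer loop
vertex 1.129 0.684 1.05
vertex 1.713 0.501 0.504
vertex 0.952 0.213 0.403
endloop
endfacet
facet normal -0.812 -0.343 0.472
outer loop
vertex 1.129 0.684 1.05
vertex 0.952 0.213 0.403
vertex 2.187 -1.121 1.556
endloop
endfacet
facet normal -0.238 0.815 -0.529
outer loop
vertex 0.952 0.213 0.403
vertex 1.713 0.501 0.504
vertex 1.536 0.029 -0.143
endloop
endfacet
facet normal -0.543 -0.777 -0.318
outer loop
vertex 0.952 0.213 0.403
vertex 1.536 0.029 -0.143
vertex 2.187 -1.121 1.556
endloop
endfacet
facet normal -0.238 0.815 -0.529
outer loop
vertex 1.536 0.029 -0.143
vertex 1.713 0.501 0.504
vertex 2.297 0.317 -0.042
endloop
endfacet
facet normal 0.349 -0.708 -0.613
outer loop
vertex 1.536 0.029 -0.143
vertex 2.297 0.317 -0.042
vertex 2.187 -1.121 1.556
endloop
endfacet
facet normal -0.238 0.815 -0.529
outer loop
vertex 2.297 0.317 -0.042
vertex 1.713 0.501 0.504
vertex 2.474 0.789 0.605
endloop
endfacet
facet normal 0.972 -0.204 -0.117
outer loop
vertex 2.297 0.317 -0.042
vertex 2.474 0.789 0.605
vertex 2.187 -1.121 1.556
endloop
endfacet
facet normal -0.519 -0.238 -0.821
outer loop
vertex -0.896 1.408 -4.475
vertex -1.656 1.575 -4.043
vertex -1.094 2.057 -4.538
endloop
endfacet
facet normal 0.951 0.277 -0.136
outer loop
vertex -0.896 1.408 -4.475
vertex -1.094 2.057 -4.538
vertex -0.804 1.965 -2.697
endloop
endfacet
facet normal -0.518 -0.239 -0.821
outer loop
vertex -1.094 2.057 -4.538
vertex -1.656 1.575 -4.043
vertex -1.622 2.423 -4.311
endloop
endfacet
facet normal 0.556 0.830 -0.046
outer loop
vertex -1.094 2.057 -4.538
vertex -1.622 2.423 -4.311
vertex -0.804 1.965 -2.697
endloop
endfacet
facet normal -0.519 -0.239 -0.821
outer loop
vertex -1.622 2.423 -4.311
vertex -1.656 1.575 -4.043
vertex -2.169 2.292 -3.927
endloop
endfacet
facet normal -0.028 0.958 0.286
outer loop
vertex -1.622 2.423 -4.311
vertex -2.169 2.292 -3.927
vertex -0.804 1.965 -2.697
endloop
endfacet
facet normal -0.519 -0.238 -0.821
outer loop
vertex -2.169 2.292 -3.927
vertex -1.656 1.575 -4.043
vertex -2.416 1.741 -3.611
endloop
endfacet
facet normal -0.459 0.588 0.666
outer loop
vertex -2.169 2.292 -3.927
vertex -2.416 1.741 -3.611
vertex -0.804 1.965 -2.697
endloop
endfacet
facet normal -0.519 -0.239 -0.821
outer loop
vertex -2.416 1.741 -3.611
vertex -1.656 1.575 -4.043
vertex -2.217 1.093 -3.548
endloop
endfacet
facet normal -0.485 -0.064 0.872
outer loop
vertex -2.416 1.741 -3.611
vertex -2.217 1.093 -3.548
vertex -0.804 1.965 -2.697
endloop
endfacet
facet normal -0.520 -0.238 -0.821
outer loop
vertex -2.217 1.093 -3.548
vertex -1.656 1.575 -4.043
vertex -1.69 0.727 -3.776
endloop
endfacet
facet normal -0.090 -0.617 0.782
outer loop
vertex -2.217 1.093 -3.548
vertex -1.69 0.727 -3.776
vertex -0.804 1.965 -2.697
endloop
endfacet
facet normal -0.519 -0.238 -0.821
outer loop
vertex -1.69 0.727 -3.776
vertex -1.656 1.575 -4.043
vertex -1.142 0.857 -4.16
endloop
endfacet
facet normal 0.492 -0.745 0.450
outer loop
vertex -1.69 0.727 -3.776
vertex -1.142 0.857 -4.16
vertex -0.804 1.965 -2.697
endloop
endfacet
facet normal -0.519 -0.238 -0.821
outer loop
vertex -1.142 0.857 -4.16
vertex -1.656 1.575 -4.043
vertex -0.896 1.408 -4.475
endloop
endfacet
facet normal 0.925 -0.373 0.069
outer loop
vertex -1.142 0.857 -4.16
vertex -0.896 1.408 -4.475
vertex -0.804 1.965 -2.697
endloop
endfacet

endsolid
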